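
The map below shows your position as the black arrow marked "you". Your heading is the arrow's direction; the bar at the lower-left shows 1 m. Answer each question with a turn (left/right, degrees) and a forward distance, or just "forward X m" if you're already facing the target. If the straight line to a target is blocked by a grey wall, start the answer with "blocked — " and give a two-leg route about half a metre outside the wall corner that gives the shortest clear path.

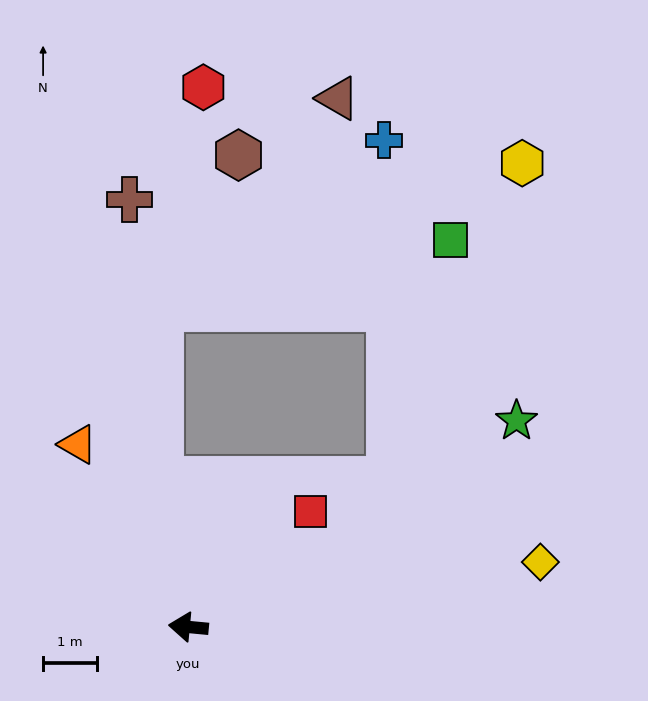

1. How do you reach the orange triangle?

turn right 53°, forward 3.9 m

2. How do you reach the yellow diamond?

turn right 164°, forward 6.6 m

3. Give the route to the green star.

turn right 142°, forward 7.2 m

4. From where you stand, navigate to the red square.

turn right 131°, forward 3.1 m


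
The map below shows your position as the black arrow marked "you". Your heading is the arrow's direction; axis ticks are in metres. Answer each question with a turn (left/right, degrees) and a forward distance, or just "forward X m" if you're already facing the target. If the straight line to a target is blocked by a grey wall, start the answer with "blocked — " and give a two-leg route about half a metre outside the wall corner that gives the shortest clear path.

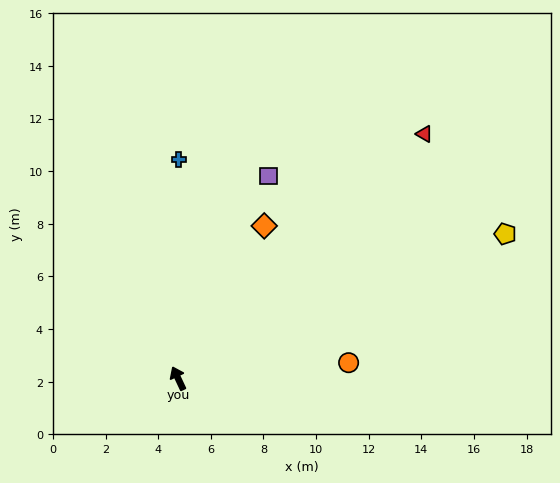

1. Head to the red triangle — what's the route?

turn right 70°, forward 13.2 m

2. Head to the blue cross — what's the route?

turn right 25°, forward 8.3 m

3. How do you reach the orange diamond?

turn right 55°, forward 6.7 m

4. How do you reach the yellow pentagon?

turn right 91°, forward 13.6 m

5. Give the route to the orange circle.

turn right 110°, forward 6.5 m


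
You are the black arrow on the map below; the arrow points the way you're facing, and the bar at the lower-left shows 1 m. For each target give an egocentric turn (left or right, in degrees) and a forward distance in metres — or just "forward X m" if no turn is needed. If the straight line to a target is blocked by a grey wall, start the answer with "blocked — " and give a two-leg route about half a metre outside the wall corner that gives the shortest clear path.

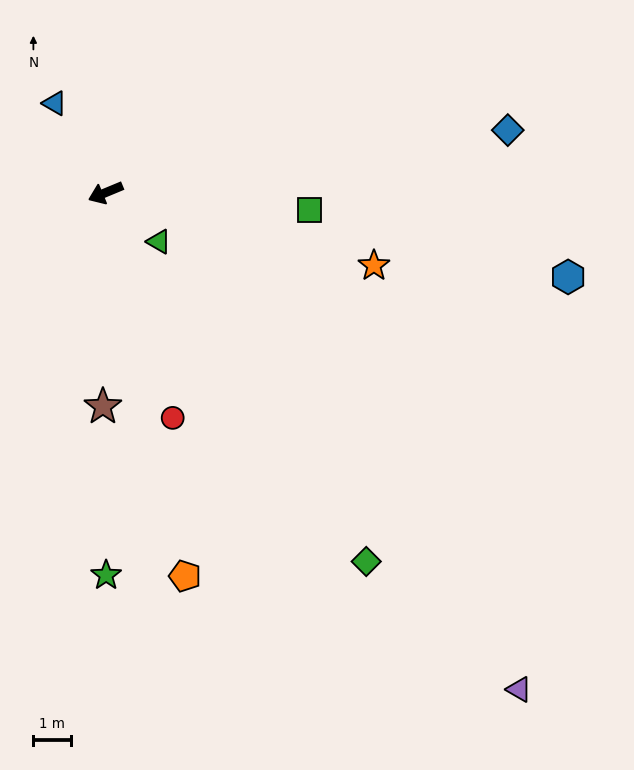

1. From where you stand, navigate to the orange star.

turn left 142°, forward 7.4 m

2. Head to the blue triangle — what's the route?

turn right 83°, forward 2.7 m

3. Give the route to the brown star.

turn left 67°, forward 5.7 m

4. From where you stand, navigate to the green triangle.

turn left 115°, forward 1.9 m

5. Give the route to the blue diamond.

turn left 166°, forward 10.8 m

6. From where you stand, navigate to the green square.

turn left 153°, forward 5.4 m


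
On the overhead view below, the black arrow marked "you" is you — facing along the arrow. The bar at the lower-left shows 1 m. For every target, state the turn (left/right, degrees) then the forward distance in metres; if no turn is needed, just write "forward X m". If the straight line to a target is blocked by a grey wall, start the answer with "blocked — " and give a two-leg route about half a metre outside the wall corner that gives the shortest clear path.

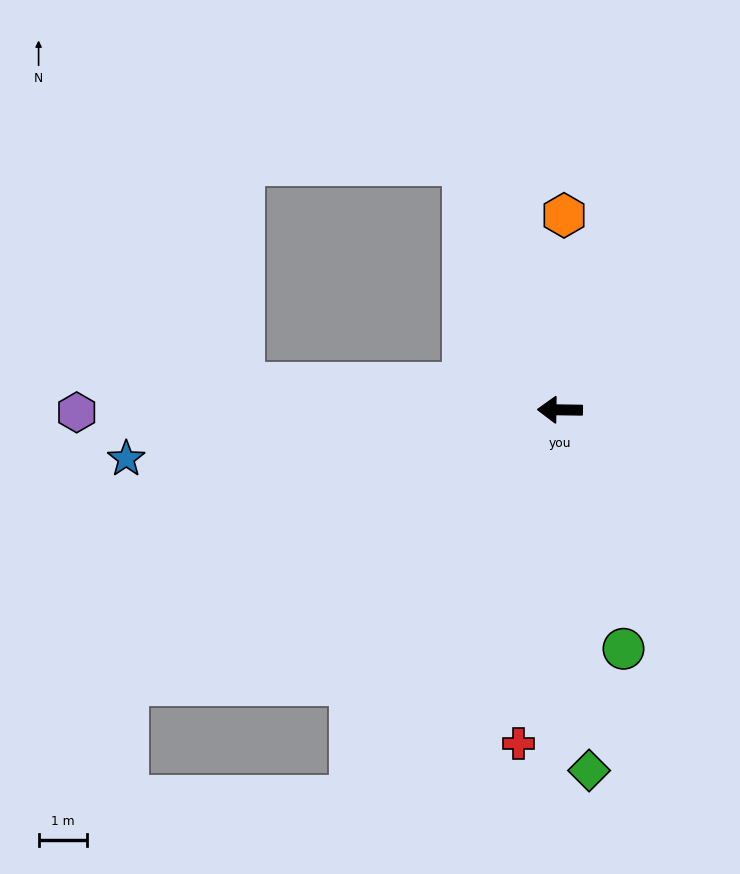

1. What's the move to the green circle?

turn left 106°, forward 5.2 m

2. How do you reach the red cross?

turn left 84°, forward 7.0 m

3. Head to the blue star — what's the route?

turn left 7°, forward 9.1 m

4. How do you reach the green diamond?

turn left 96°, forward 7.5 m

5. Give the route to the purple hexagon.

forward 10.1 m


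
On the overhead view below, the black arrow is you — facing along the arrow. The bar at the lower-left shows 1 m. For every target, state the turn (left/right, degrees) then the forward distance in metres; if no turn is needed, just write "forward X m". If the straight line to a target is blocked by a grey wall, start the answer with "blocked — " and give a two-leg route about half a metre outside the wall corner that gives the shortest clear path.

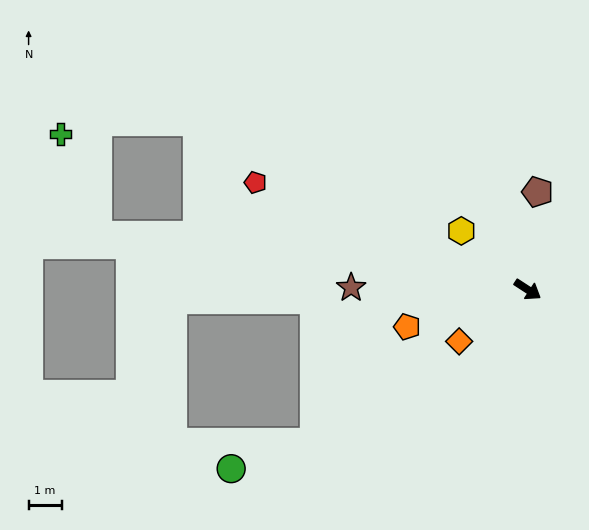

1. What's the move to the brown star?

turn right 148°, forward 5.4 m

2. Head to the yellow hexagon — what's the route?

turn left 172°, forward 2.7 m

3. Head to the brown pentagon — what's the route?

turn left 117°, forward 3.0 m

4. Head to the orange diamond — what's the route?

turn right 110°, forward 2.6 m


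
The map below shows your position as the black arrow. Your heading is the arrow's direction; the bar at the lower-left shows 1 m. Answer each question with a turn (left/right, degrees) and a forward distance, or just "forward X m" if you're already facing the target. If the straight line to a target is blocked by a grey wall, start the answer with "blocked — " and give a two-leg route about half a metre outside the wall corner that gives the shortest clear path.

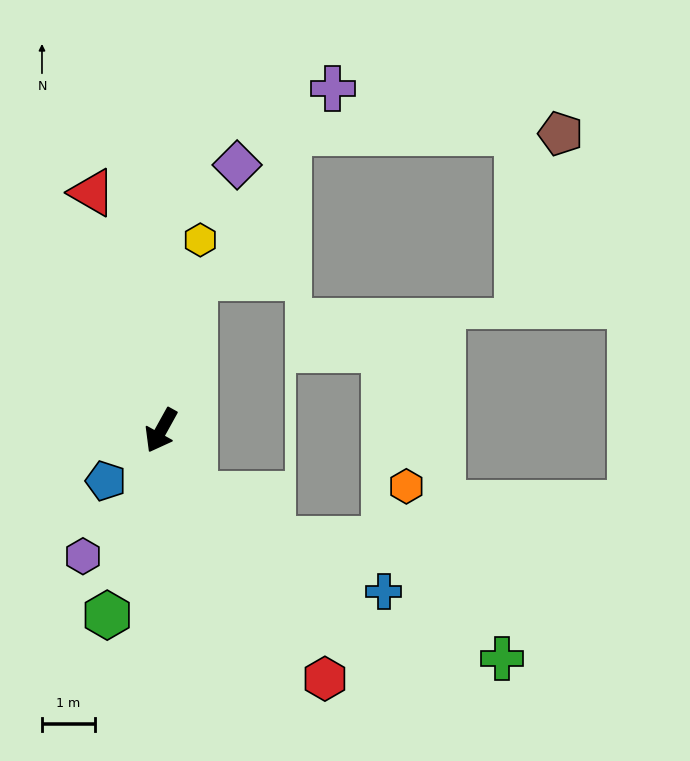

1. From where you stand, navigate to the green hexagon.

turn left 13°, forward 3.6 m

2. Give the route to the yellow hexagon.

turn right 163°, forward 3.7 m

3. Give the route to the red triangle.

turn right 135°, forward 4.7 m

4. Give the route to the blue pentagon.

turn right 19°, forward 1.4 m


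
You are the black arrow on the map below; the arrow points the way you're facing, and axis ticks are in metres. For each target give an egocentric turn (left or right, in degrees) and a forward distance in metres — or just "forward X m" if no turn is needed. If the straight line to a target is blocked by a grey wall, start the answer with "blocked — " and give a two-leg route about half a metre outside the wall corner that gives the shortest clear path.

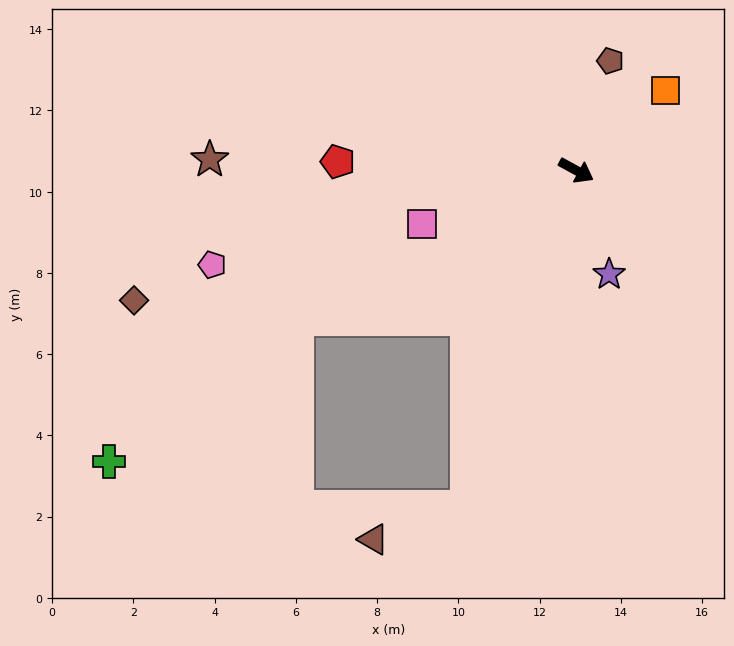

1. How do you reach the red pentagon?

turn right 153°, forward 5.9 m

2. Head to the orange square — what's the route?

turn left 70°, forward 2.9 m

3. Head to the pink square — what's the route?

turn right 132°, forward 4.0 m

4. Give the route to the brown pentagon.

turn left 101°, forward 2.8 m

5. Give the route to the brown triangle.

blocked — turn right 79°, forward 8.7 m, then turn right 53°, forward 2.4 m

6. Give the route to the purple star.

turn right 44°, forward 2.7 m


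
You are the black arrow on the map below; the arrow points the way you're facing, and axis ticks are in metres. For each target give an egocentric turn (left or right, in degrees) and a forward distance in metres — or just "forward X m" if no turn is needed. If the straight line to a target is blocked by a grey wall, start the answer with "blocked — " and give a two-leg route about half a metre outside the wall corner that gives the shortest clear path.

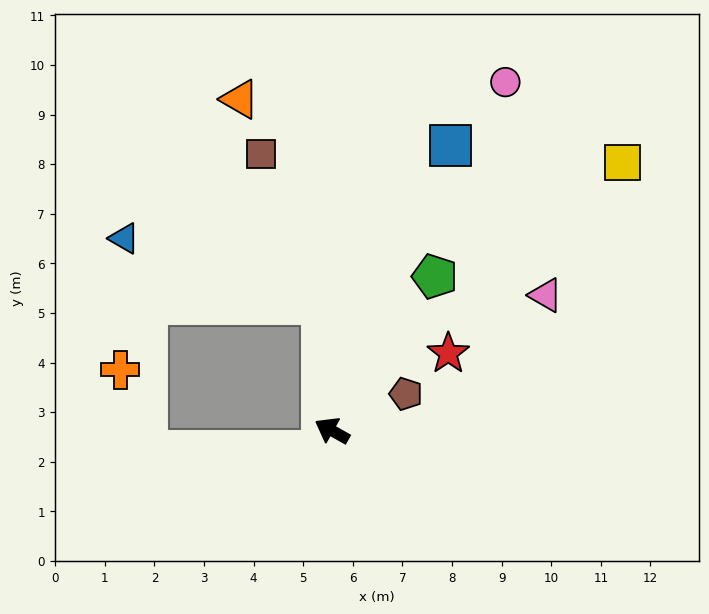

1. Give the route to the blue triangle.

blocked — turn right 56°, forward 2.6 m, then turn left 67°, forward 4.2 m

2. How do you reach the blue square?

turn right 83°, forward 6.2 m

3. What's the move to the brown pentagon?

turn right 124°, forward 1.7 m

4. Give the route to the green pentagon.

turn right 94°, forward 3.7 m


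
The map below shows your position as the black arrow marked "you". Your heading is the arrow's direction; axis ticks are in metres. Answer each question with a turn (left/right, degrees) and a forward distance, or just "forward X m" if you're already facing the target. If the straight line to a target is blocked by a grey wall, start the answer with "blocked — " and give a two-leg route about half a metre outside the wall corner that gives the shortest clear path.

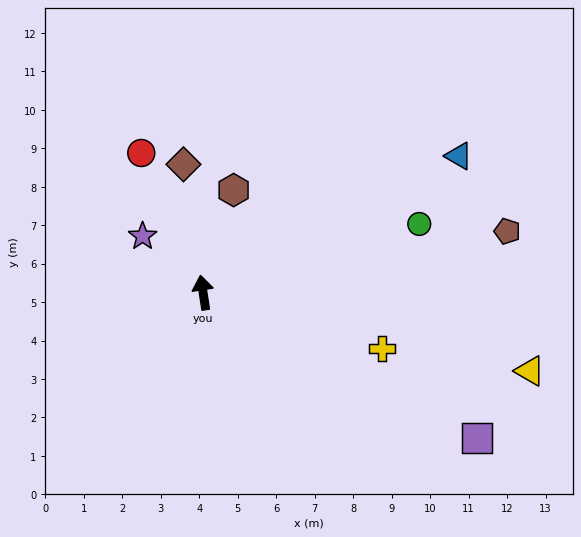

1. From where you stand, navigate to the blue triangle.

turn right 71°, forward 7.5 m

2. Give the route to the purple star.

turn left 38°, forward 2.1 m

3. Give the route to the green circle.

turn right 81°, forward 5.9 m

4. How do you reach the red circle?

turn left 15°, forward 4.0 m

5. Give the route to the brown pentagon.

turn right 87°, forward 8.1 m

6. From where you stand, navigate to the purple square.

turn right 127°, forward 8.1 m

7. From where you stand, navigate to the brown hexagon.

turn right 25°, forward 2.8 m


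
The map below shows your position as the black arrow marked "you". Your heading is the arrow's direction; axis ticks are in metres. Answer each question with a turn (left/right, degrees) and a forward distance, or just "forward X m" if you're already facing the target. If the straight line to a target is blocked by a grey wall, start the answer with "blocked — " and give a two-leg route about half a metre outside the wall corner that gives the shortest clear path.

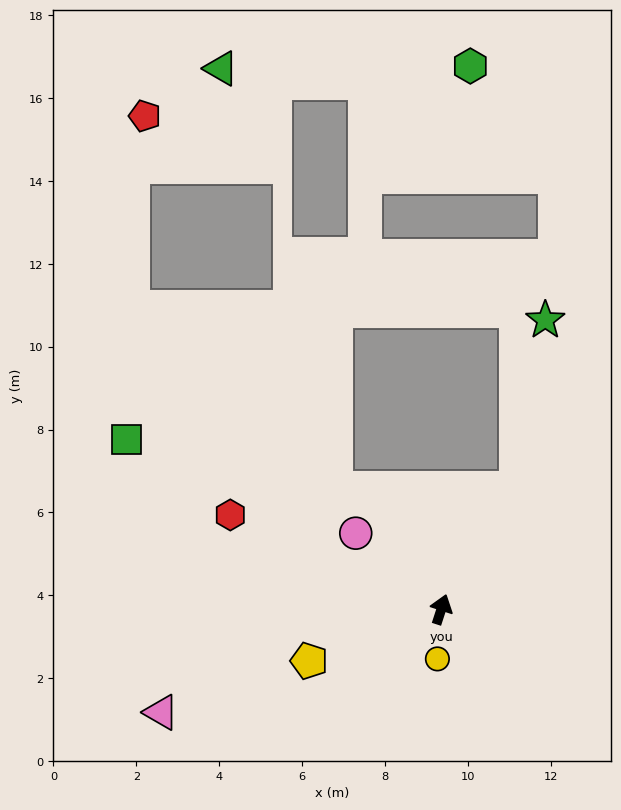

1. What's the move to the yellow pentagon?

turn left 129°, forward 3.4 m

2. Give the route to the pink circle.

turn left 66°, forward 2.8 m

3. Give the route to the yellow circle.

turn right 167°, forward 1.2 m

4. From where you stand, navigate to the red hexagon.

turn left 84°, forward 5.6 m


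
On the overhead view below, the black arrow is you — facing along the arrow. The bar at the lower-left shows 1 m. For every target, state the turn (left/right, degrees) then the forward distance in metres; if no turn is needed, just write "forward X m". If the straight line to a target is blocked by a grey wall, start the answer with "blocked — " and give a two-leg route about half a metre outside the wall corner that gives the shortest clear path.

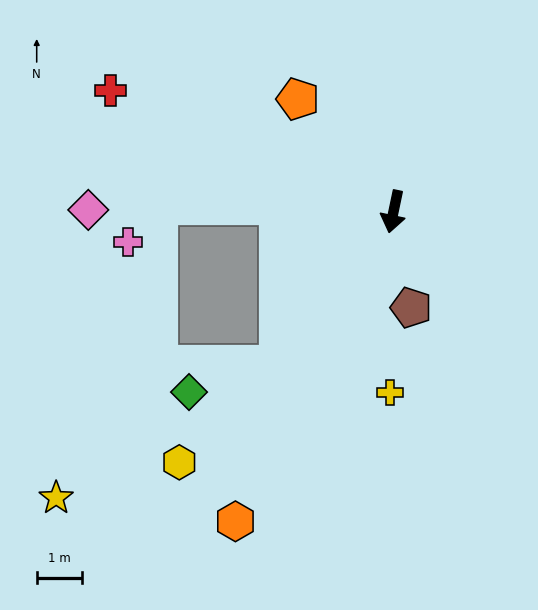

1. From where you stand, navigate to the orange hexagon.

turn right 15°, forward 7.6 m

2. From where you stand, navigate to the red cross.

turn right 101°, forward 6.8 m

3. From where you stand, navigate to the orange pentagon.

turn right 128°, forward 3.2 m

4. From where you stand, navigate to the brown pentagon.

turn left 22°, forward 2.1 m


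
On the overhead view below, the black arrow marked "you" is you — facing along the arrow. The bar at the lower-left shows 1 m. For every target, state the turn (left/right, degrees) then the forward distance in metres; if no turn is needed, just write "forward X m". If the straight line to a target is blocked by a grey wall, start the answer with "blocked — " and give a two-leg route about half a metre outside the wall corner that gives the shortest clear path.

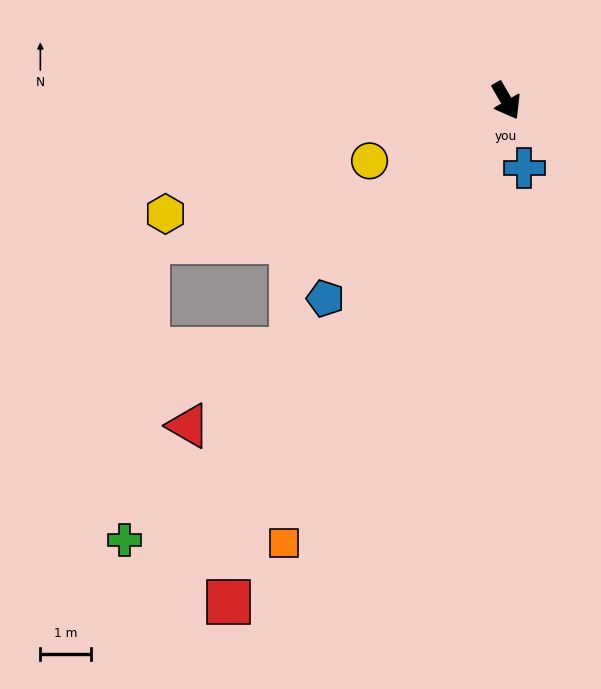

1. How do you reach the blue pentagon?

turn right 72°, forward 5.3 m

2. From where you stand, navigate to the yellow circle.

turn right 96°, forward 2.9 m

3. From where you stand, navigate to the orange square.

turn right 57°, forward 9.7 m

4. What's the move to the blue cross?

turn right 15°, forward 1.4 m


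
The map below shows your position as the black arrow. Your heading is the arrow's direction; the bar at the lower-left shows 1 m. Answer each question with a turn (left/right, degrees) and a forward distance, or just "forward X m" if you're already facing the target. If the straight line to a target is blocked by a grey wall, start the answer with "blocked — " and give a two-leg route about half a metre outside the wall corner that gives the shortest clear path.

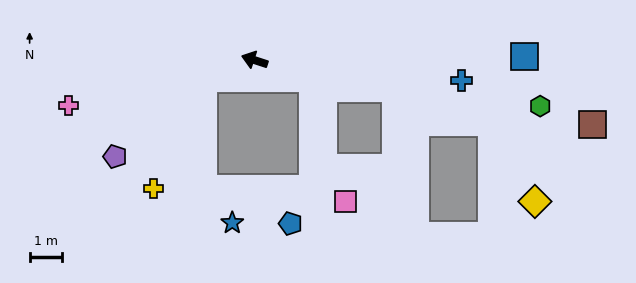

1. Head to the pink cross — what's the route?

turn left 32°, forward 5.9 m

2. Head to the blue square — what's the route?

turn right 161°, forward 8.3 m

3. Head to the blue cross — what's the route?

turn right 168°, forward 6.4 m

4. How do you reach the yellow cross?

blocked — turn left 37°, forward 1.7 m, then turn left 47°, forward 3.7 m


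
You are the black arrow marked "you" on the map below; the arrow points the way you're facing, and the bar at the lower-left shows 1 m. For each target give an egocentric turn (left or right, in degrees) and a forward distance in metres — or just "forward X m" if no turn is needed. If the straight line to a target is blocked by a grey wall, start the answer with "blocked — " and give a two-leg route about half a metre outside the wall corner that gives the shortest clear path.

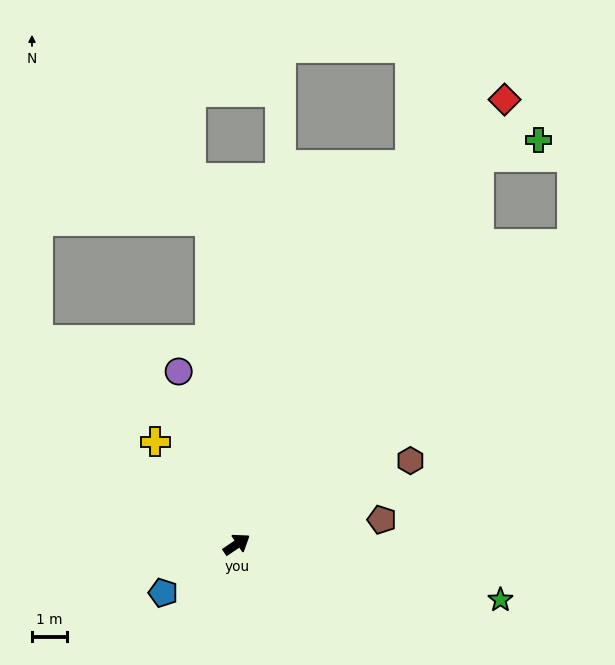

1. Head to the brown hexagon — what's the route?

turn right 8°, forward 5.5 m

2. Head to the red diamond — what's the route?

turn left 25°, forward 14.8 m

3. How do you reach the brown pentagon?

turn right 24°, forward 4.2 m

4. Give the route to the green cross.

blocked — turn left 24°, forward 13.1 m, then turn right 41°, forward 1.8 m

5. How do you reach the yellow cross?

turn left 94°, forward 3.7 m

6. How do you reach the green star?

turn right 46°, forward 7.7 m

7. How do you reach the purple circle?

turn left 75°, forward 5.2 m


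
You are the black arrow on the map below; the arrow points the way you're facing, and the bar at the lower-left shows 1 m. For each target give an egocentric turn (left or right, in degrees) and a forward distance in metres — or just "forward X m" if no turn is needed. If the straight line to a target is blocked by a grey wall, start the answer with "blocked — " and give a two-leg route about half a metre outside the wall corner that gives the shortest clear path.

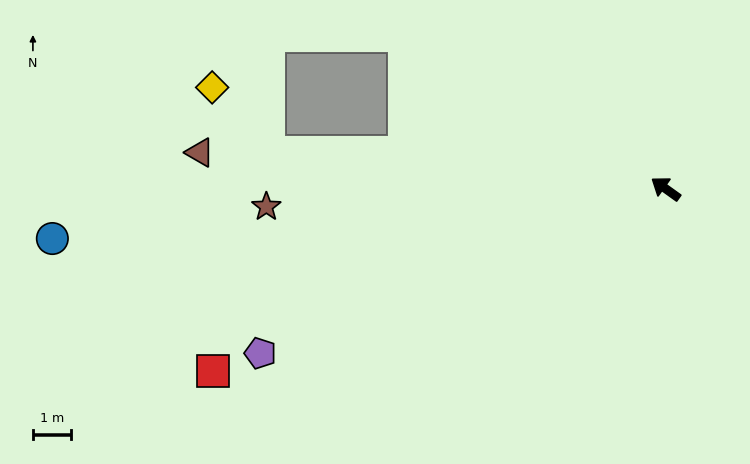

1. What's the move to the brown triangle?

turn left 31°, forward 12.3 m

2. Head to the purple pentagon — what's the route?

turn left 58°, forward 11.5 m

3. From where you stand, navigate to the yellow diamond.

blocked — turn left 30°, forward 10.5 m, then turn right 43°, forward 2.3 m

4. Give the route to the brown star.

turn left 38°, forward 10.5 m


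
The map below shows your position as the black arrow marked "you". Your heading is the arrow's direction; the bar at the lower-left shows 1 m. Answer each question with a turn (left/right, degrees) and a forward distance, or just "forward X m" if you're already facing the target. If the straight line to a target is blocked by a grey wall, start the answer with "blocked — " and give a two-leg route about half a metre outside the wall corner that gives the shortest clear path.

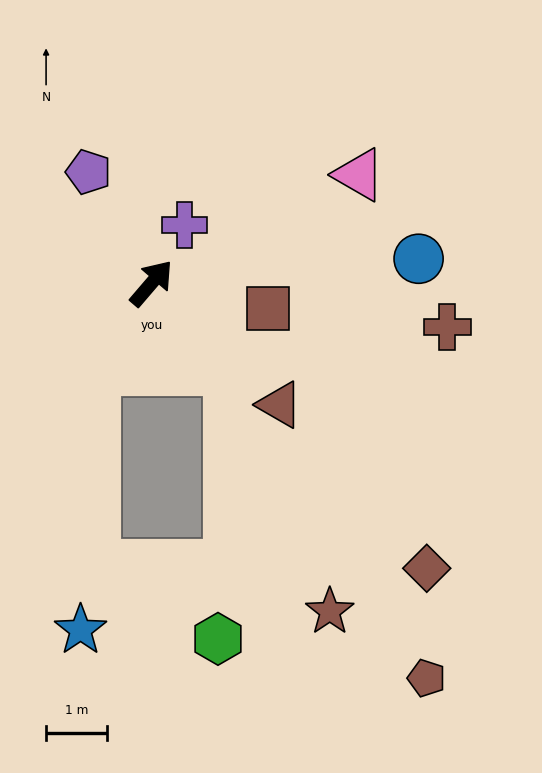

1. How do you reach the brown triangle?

turn right 93°, forward 2.9 m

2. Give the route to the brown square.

turn right 62°, forward 2.0 m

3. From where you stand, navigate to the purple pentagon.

turn left 70°, forward 2.1 m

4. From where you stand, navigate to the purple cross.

turn left 11°, forward 1.1 m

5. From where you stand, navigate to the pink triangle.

turn right 22°, forward 3.9 m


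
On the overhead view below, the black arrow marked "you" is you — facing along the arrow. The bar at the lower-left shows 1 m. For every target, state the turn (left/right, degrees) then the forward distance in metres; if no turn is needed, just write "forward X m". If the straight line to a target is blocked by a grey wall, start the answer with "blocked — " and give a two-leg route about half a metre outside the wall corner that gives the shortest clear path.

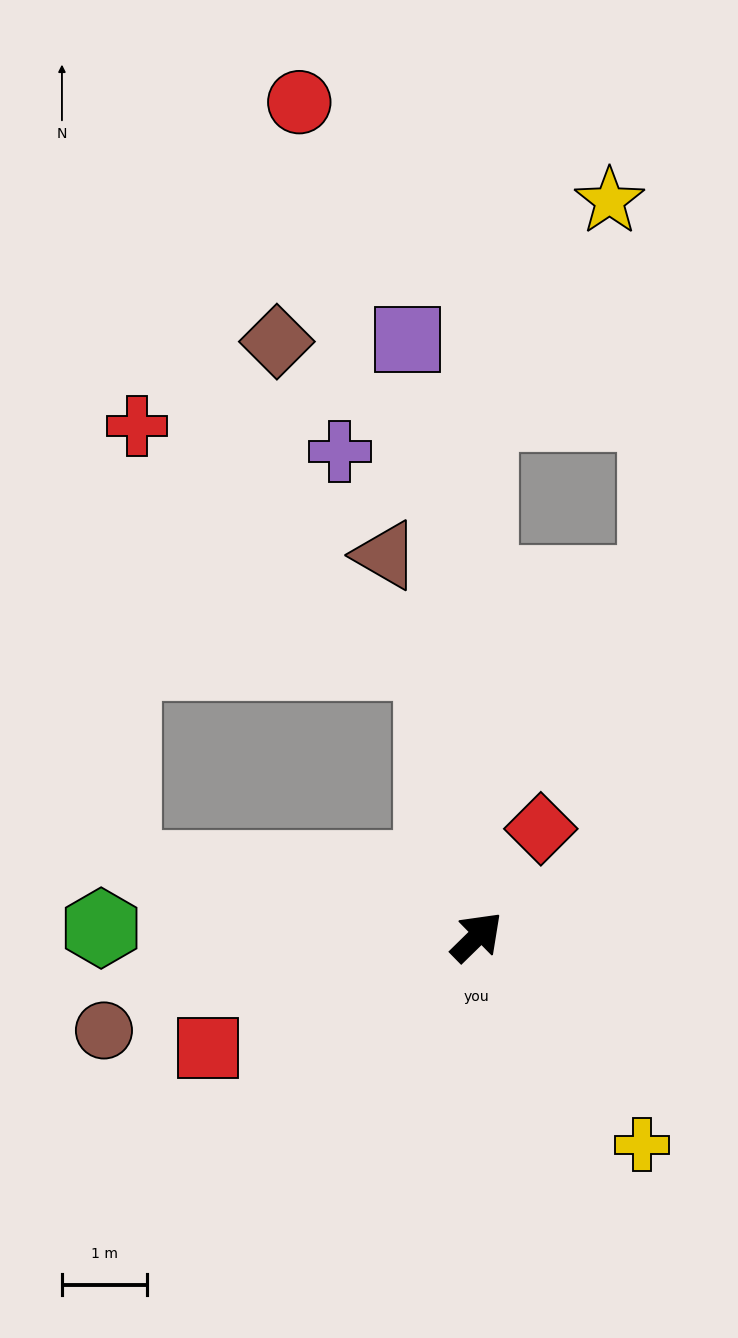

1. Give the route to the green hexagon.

turn left 134°, forward 4.4 m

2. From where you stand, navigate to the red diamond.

turn left 15°, forward 1.5 m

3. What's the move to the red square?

turn left 158°, forward 3.4 m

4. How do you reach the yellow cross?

turn right 96°, forward 3.1 m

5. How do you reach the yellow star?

blocked — turn left 45°, forward 6.2 m, then turn right 30°, forward 2.9 m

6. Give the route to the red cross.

blocked — turn left 55°, forward 3.3 m, then turn left 41°, forward 4.5 m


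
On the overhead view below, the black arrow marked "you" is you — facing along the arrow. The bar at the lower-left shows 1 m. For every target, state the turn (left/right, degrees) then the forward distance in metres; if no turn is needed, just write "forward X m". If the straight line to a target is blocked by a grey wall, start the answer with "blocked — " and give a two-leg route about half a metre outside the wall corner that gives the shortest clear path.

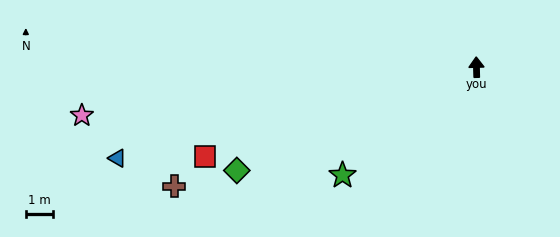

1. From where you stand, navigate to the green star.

turn left 127°, forward 6.3 m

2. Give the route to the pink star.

turn left 95°, forward 14.6 m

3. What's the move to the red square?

turn left 107°, forward 10.5 m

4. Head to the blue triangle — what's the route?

turn left 103°, forward 13.6 m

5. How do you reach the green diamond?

turn left 112°, forward 9.6 m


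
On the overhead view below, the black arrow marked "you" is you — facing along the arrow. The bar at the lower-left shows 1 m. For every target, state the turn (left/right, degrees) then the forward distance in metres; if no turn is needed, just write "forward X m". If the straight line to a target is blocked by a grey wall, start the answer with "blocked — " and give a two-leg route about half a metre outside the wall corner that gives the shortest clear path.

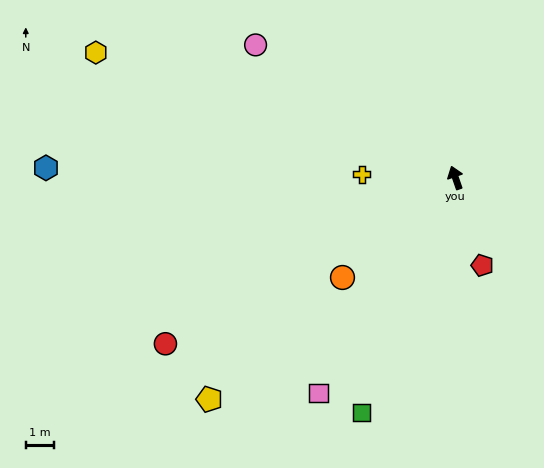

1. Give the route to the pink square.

turn left 128°, forward 9.1 m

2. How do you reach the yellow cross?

turn left 69°, forward 3.4 m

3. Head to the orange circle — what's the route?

turn left 112°, forward 5.4 m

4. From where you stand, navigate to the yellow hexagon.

turn left 52°, forward 13.6 m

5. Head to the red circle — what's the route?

turn left 101°, forward 11.9 m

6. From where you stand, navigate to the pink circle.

turn left 37°, forward 8.6 m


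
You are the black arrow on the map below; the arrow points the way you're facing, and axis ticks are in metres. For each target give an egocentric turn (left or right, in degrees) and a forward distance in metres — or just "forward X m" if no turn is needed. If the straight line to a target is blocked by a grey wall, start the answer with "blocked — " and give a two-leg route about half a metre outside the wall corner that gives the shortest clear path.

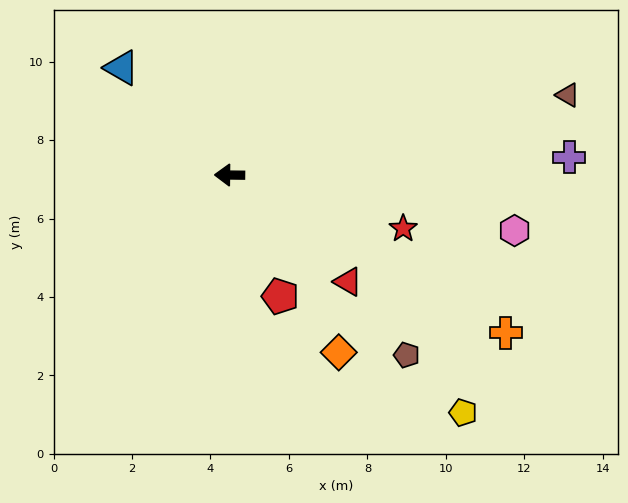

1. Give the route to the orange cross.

turn left 151°, forward 8.1 m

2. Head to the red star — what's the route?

turn left 164°, forward 4.6 m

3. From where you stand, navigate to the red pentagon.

turn left 113°, forward 3.3 m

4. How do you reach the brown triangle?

turn right 166°, forward 8.9 m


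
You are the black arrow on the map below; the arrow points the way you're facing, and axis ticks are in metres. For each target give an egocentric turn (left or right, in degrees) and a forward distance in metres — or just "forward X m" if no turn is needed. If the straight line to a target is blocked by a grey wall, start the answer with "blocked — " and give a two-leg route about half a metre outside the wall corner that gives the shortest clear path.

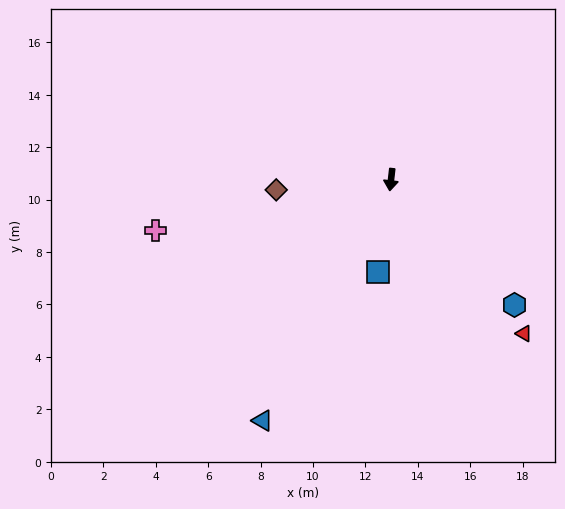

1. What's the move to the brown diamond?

turn right 78°, forward 4.4 m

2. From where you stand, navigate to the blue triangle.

turn right 22°, forward 10.4 m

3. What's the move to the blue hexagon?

turn left 51°, forward 6.7 m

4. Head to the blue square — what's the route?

forward 3.6 m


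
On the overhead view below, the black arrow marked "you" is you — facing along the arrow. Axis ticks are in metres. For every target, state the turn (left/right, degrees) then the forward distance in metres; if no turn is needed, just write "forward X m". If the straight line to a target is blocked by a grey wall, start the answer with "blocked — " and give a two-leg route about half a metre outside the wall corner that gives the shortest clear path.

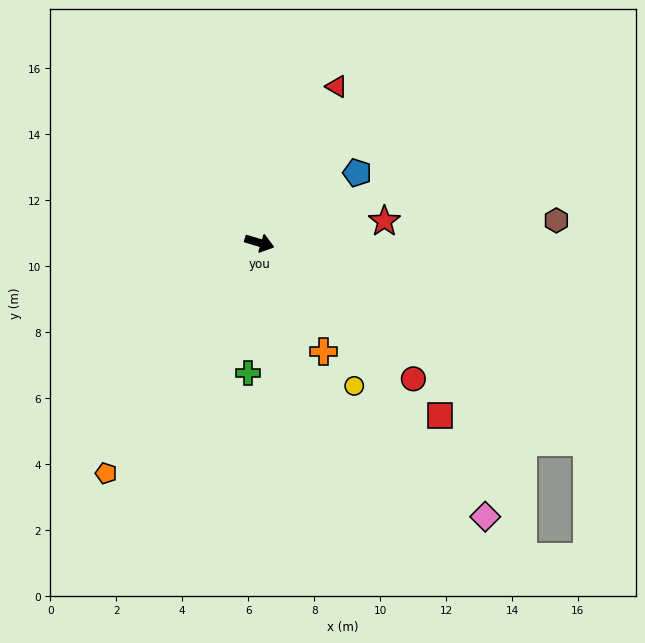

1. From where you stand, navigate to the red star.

turn left 27°, forward 3.8 m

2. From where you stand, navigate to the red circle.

turn right 25°, forward 6.2 m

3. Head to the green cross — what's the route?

turn right 78°, forward 4.0 m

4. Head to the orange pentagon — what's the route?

turn right 107°, forward 8.4 m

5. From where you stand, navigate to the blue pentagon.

turn left 52°, forward 3.6 m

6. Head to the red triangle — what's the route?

turn left 80°, forward 5.3 m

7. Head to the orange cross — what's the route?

turn right 43°, forward 3.8 m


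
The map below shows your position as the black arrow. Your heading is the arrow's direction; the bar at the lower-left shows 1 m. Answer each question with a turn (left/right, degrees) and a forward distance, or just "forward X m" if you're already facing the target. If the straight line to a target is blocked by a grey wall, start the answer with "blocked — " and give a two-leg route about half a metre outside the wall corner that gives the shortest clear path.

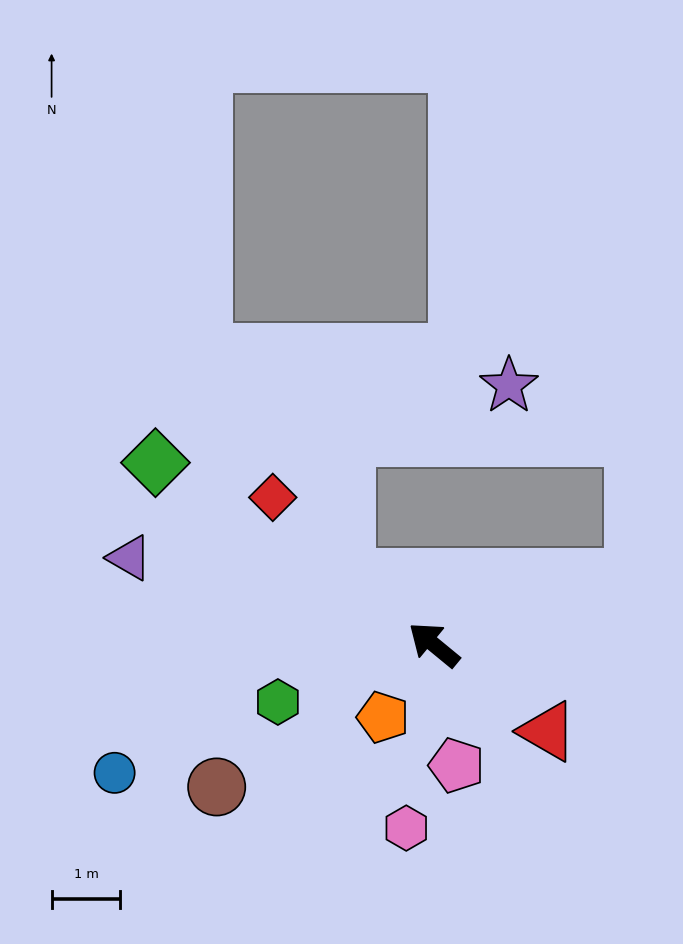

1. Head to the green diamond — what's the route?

turn left 6°, forward 4.8 m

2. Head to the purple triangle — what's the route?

turn left 24°, forward 4.6 m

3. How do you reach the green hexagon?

turn left 60°, forward 2.4 m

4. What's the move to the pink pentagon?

turn left 140°, forward 1.8 m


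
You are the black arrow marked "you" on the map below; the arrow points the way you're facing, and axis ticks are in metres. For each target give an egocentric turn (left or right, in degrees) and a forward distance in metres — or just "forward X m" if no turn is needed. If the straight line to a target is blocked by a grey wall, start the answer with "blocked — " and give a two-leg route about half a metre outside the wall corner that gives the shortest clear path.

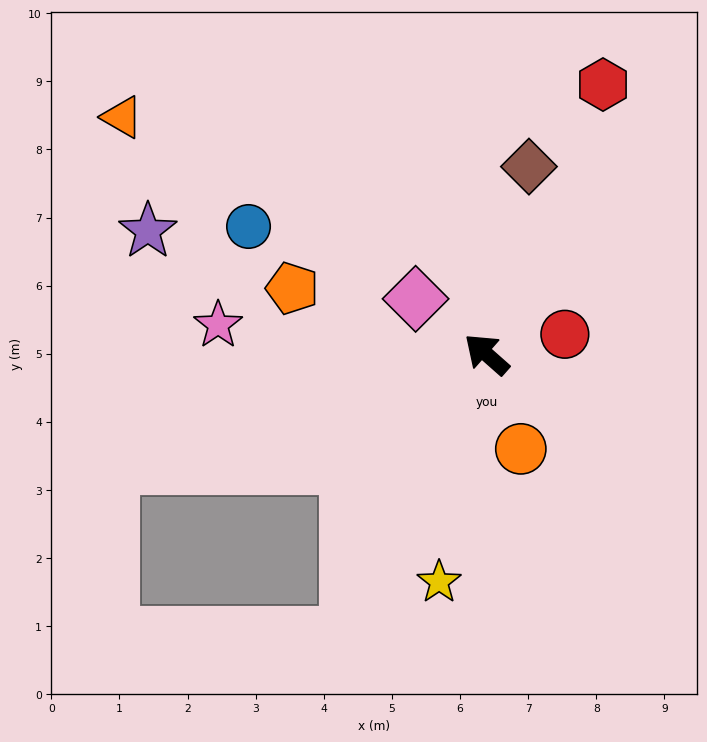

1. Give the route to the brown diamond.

turn right 61°, forward 2.8 m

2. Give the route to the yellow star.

turn left 120°, forward 3.4 m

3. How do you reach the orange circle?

turn left 151°, forward 1.5 m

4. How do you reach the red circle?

turn right 124°, forward 1.2 m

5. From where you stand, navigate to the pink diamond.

turn left 3°, forward 1.3 m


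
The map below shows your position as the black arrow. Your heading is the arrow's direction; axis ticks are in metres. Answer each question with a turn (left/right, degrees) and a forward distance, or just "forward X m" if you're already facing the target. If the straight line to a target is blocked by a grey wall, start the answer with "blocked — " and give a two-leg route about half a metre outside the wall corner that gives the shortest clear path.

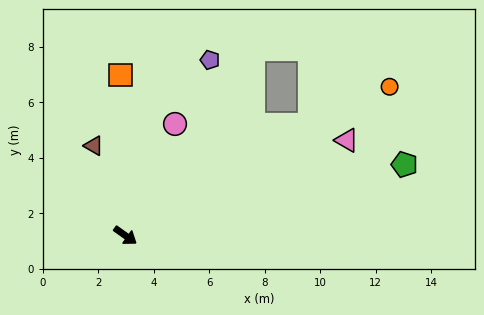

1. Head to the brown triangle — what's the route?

turn left 145°, forward 3.4 m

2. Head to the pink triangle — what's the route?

turn left 59°, forward 8.7 m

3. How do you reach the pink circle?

turn left 102°, forward 4.4 m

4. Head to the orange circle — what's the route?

turn left 65°, forward 10.9 m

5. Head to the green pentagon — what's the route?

turn left 50°, forward 10.4 m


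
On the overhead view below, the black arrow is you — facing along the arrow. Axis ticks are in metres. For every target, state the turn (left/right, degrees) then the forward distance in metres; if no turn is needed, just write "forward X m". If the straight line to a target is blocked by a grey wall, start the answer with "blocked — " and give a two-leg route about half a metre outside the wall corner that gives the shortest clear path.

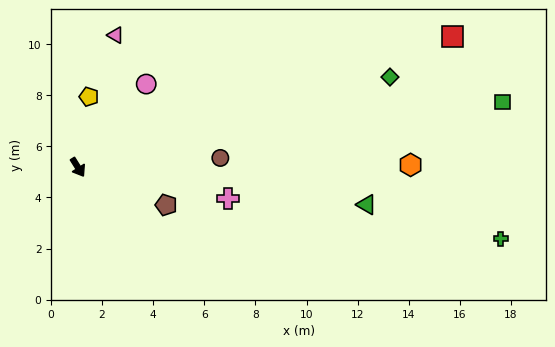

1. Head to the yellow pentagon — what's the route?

turn left 139°, forward 2.8 m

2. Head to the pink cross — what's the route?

turn left 46°, forward 6.0 m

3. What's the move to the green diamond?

turn left 74°, forward 12.7 m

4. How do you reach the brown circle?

turn left 62°, forward 5.6 m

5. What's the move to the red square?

turn left 77°, forward 15.5 m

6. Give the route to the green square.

turn left 67°, forward 16.8 m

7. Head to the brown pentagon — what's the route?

turn left 35°, forward 3.8 m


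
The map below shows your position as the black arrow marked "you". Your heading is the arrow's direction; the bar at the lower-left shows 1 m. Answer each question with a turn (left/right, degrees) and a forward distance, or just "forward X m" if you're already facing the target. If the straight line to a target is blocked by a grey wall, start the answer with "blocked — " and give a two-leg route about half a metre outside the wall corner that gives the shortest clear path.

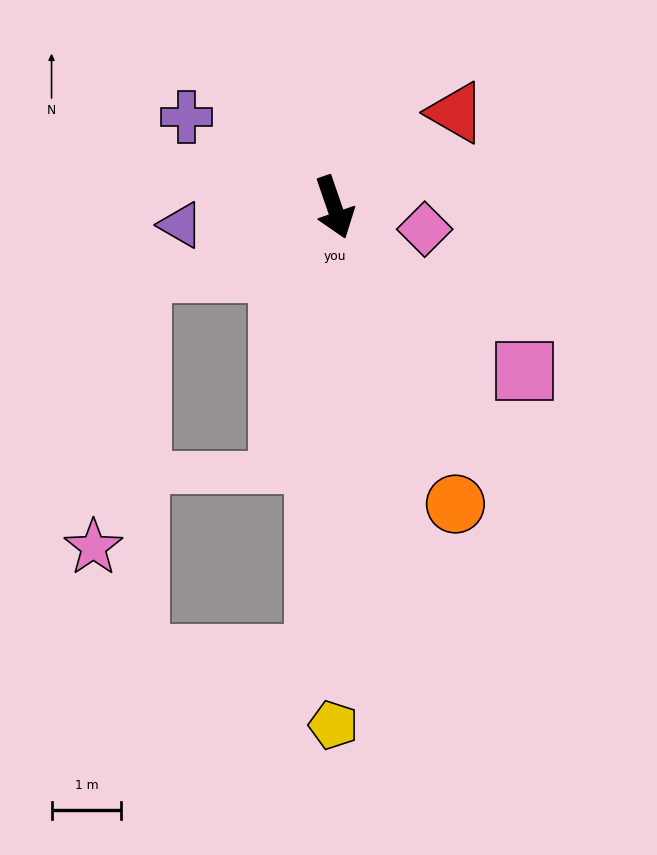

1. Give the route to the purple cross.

turn right 140°, forward 2.5 m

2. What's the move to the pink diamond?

turn left 57°, forward 1.3 m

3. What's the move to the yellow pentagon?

turn right 19°, forward 7.4 m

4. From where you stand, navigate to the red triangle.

turn left 109°, forward 2.2 m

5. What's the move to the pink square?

turn left 30°, forward 3.6 m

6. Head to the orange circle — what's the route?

turn left 3°, forward 4.6 m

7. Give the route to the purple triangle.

turn right 102°, forward 2.2 m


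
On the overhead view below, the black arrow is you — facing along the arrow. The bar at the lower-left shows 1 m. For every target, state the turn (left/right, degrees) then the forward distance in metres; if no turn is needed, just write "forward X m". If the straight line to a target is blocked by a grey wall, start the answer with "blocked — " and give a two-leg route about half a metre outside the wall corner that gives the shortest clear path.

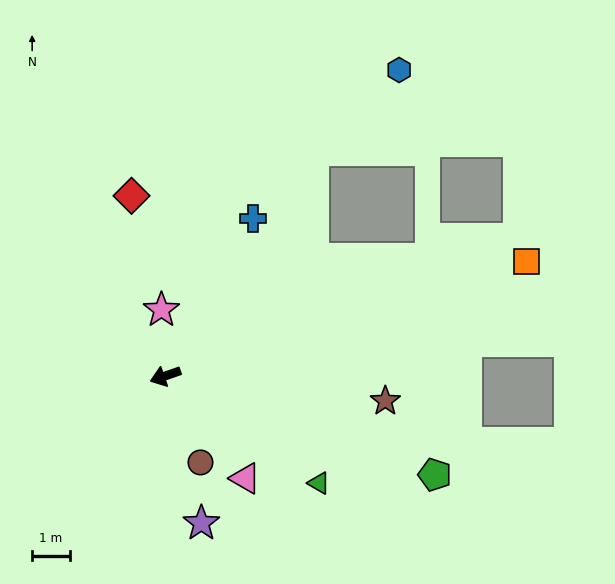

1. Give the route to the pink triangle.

turn left 109°, forward 3.5 m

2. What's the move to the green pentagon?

turn left 141°, forward 7.6 m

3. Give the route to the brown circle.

turn left 93°, forward 2.5 m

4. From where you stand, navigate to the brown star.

turn left 154°, forward 5.9 m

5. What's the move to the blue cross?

turn right 138°, forward 4.8 m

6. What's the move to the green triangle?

turn left 126°, forward 5.0 m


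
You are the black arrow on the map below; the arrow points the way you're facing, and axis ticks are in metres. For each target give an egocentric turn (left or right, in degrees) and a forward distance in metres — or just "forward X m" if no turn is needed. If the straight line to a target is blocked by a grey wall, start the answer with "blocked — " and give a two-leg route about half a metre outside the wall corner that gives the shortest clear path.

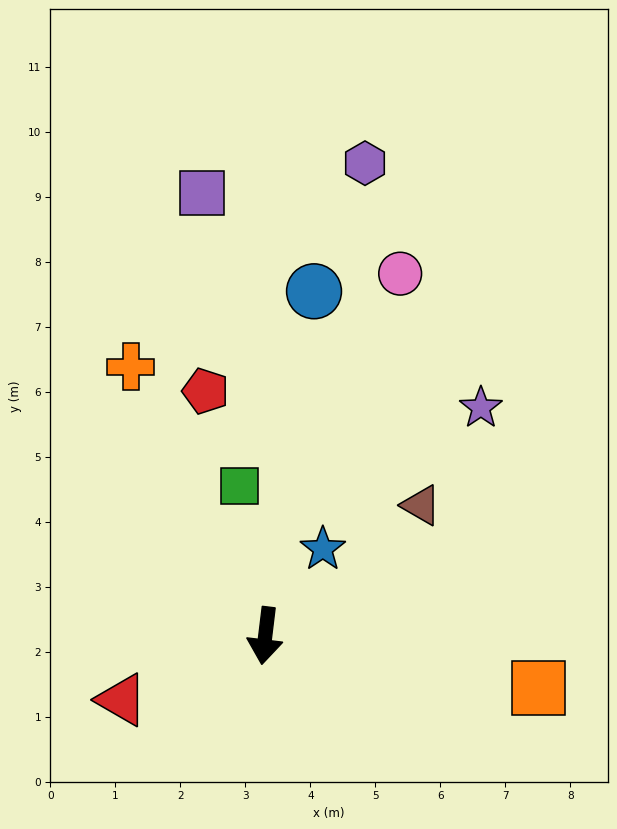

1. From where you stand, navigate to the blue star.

turn left 153°, forward 1.6 m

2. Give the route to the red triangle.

turn right 59°, forward 2.4 m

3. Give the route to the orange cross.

turn right 147°, forward 4.6 m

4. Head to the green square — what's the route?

turn right 163°, forward 2.3 m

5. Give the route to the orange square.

turn left 86°, forward 4.3 m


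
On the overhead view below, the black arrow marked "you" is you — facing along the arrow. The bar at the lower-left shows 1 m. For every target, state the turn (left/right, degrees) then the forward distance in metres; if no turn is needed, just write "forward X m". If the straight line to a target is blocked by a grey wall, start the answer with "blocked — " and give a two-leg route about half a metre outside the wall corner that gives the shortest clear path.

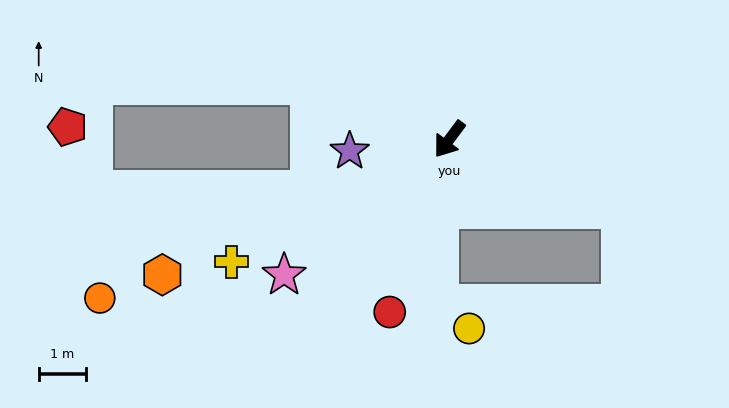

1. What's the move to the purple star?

turn right 47°, forward 2.1 m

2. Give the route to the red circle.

turn left 18°, forward 3.8 m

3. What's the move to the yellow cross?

turn right 24°, forward 5.2 m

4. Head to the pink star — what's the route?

turn right 14°, forward 4.5 m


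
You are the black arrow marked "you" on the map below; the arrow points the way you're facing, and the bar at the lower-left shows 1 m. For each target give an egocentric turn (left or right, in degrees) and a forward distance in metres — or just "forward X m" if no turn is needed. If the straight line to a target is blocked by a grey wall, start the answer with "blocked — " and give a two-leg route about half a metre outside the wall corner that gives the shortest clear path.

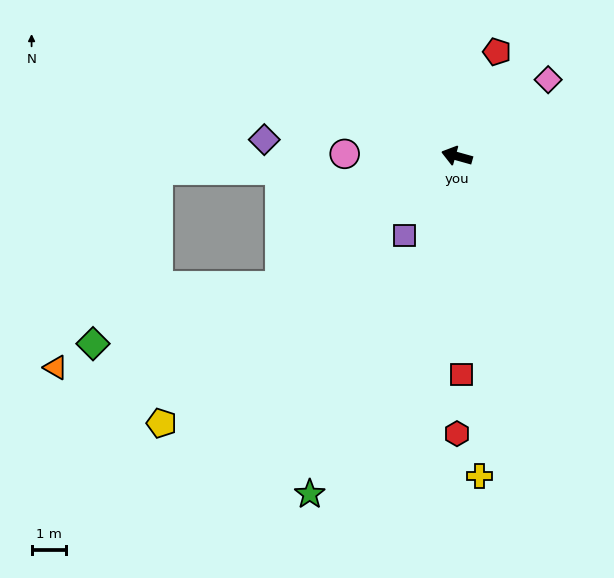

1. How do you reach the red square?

turn left 107°, forward 6.3 m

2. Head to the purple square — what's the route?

turn left 72°, forward 2.7 m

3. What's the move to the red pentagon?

turn right 95°, forward 3.2 m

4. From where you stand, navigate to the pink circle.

turn left 14°, forward 3.2 m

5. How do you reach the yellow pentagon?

turn left 58°, forward 11.5 m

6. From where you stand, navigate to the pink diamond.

turn right 124°, forward 3.4 m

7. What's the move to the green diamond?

blocked — turn left 52°, forward 6.3 m, then turn right 19°, forward 5.6 m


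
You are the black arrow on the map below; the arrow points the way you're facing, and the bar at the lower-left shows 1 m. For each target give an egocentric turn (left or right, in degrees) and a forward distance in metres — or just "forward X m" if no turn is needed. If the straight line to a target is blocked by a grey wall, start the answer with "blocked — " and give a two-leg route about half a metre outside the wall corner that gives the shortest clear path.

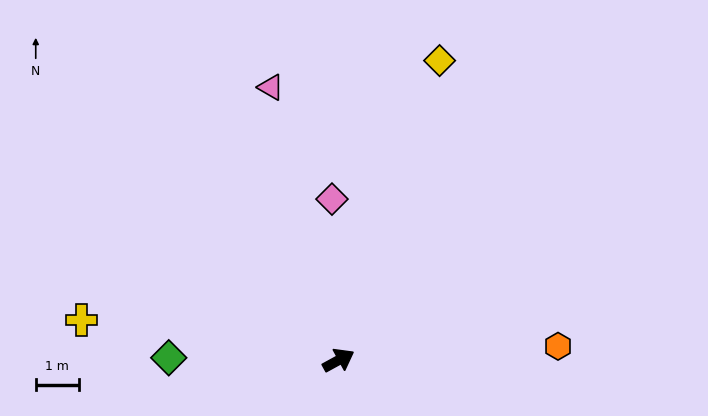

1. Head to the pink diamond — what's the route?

turn left 64°, forward 3.7 m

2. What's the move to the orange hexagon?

turn right 25°, forward 5.1 m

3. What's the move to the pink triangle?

turn left 75°, forward 6.5 m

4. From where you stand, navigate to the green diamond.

turn left 150°, forward 3.9 m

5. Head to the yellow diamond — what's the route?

turn left 43°, forward 7.3 m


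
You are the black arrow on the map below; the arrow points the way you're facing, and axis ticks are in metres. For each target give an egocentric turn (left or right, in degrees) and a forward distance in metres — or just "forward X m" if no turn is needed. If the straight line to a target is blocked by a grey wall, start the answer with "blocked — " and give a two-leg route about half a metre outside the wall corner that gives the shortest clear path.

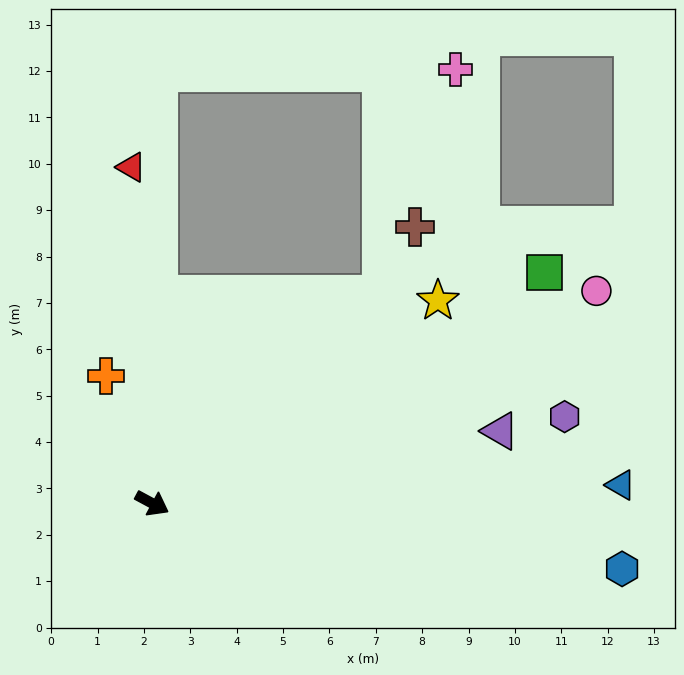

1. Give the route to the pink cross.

blocked — turn left 117°, forward 9.3 m, then turn right 88°, forward 6.4 m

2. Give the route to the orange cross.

turn left 138°, forward 2.9 m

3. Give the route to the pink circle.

turn left 54°, forward 10.6 m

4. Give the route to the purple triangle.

turn left 40°, forward 7.7 m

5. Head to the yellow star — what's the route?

turn left 64°, forward 7.6 m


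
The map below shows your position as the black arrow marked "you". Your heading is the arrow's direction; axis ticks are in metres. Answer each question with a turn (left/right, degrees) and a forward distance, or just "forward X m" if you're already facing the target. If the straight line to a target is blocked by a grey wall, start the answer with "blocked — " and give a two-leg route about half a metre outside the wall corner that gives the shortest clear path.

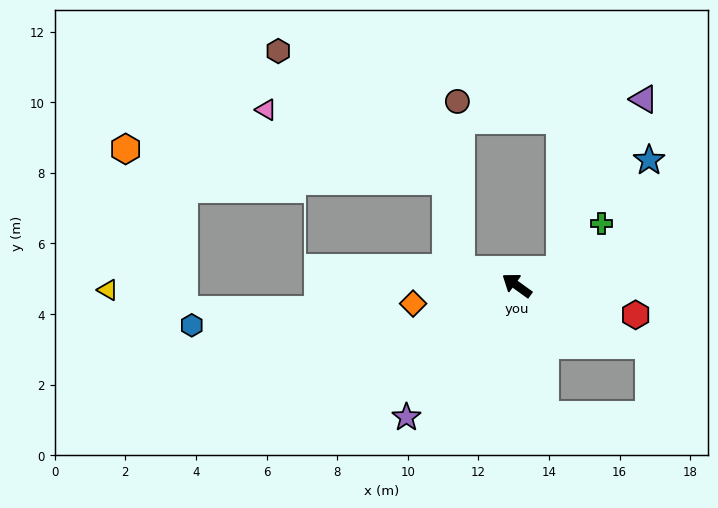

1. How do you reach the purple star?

turn left 86°, forward 4.9 m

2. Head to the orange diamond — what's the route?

turn left 46°, forward 3.0 m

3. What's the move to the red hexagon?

turn right 158°, forward 3.5 m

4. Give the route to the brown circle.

blocked — turn left 21°, forward 1.7 m, then turn right 74°, forward 4.8 m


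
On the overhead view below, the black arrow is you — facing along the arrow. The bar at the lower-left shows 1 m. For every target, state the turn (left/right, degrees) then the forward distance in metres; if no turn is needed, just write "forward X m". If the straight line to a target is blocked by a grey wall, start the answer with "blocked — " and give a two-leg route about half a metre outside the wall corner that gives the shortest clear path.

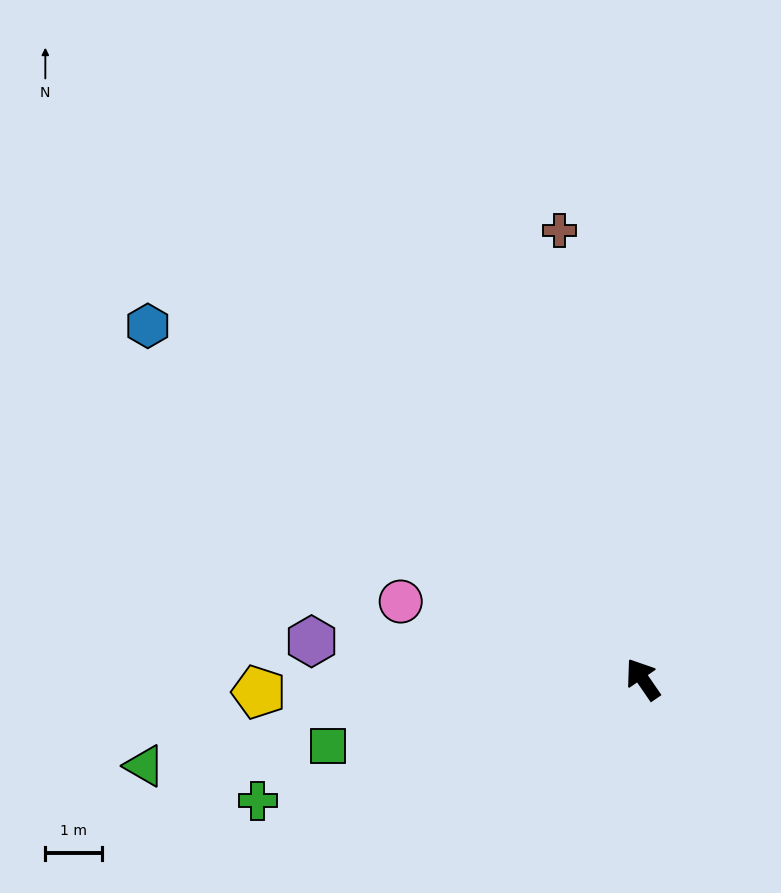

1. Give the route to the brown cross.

turn right 24°, forward 8.0 m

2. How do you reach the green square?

turn left 68°, forward 5.7 m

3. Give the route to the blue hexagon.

turn left 20°, forward 10.7 m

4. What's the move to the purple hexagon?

turn left 49°, forward 5.9 m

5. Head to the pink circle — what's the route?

turn left 38°, forward 4.5 m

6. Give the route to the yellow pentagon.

turn left 57°, forward 6.8 m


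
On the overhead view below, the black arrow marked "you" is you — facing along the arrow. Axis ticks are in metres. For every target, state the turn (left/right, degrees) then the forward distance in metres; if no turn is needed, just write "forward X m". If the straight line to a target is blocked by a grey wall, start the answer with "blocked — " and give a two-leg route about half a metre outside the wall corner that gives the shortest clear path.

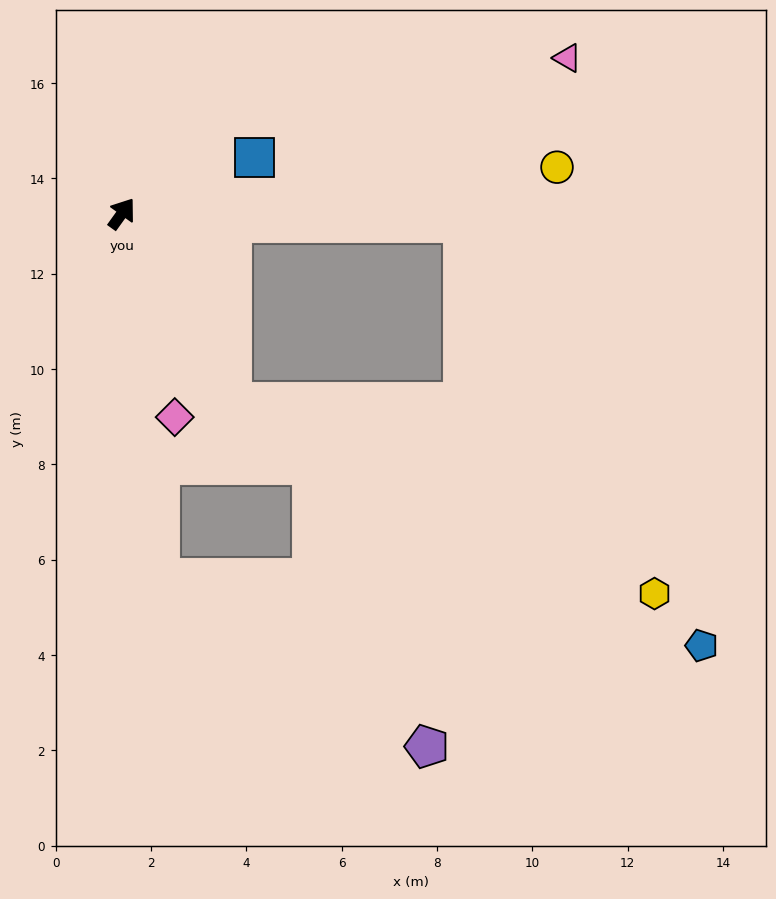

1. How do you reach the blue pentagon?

blocked — turn right 114°, forward 4.6 m, then turn left 32°, forward 11.1 m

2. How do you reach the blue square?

turn right 31°, forward 3.0 m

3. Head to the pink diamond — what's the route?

turn right 130°, forward 4.4 m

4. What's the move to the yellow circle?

turn right 48°, forward 9.2 m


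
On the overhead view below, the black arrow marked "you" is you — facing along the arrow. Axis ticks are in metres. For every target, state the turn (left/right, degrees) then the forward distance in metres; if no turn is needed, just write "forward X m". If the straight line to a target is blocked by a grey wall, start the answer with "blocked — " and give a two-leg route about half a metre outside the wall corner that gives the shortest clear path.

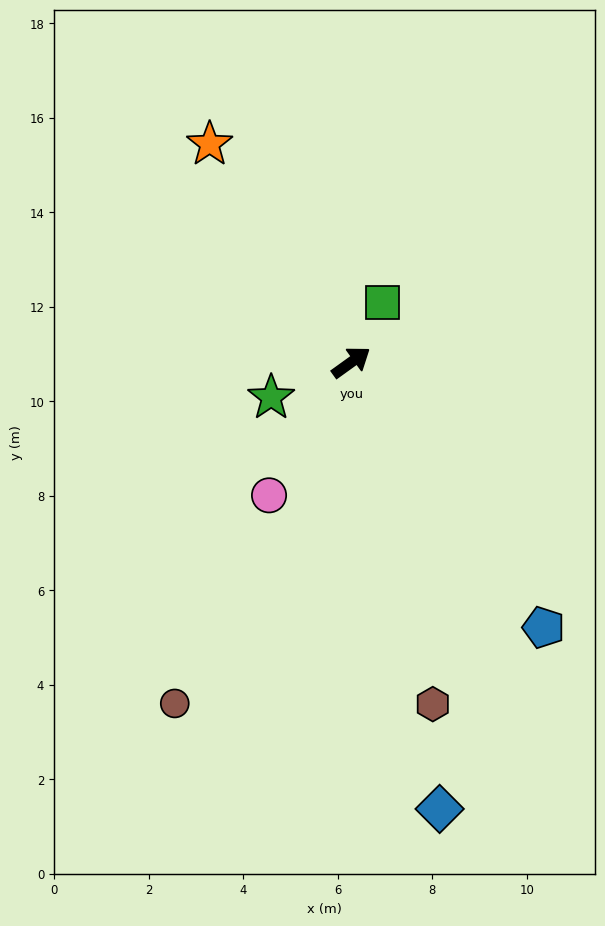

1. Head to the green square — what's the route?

turn left 27°, forward 1.4 m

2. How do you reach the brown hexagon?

turn right 112°, forward 7.4 m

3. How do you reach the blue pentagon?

turn right 90°, forward 6.9 m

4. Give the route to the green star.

turn left 168°, forward 1.9 m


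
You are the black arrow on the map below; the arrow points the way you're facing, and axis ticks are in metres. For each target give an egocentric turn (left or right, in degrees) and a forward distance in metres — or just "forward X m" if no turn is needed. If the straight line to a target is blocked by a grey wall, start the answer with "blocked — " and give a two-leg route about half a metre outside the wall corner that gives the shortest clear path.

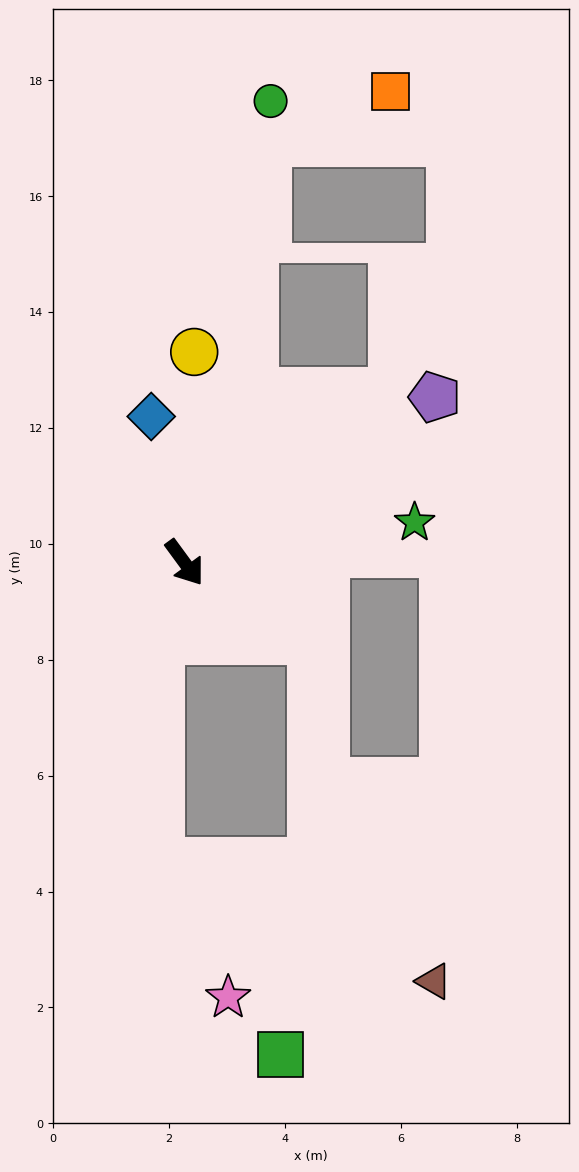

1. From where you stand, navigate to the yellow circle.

turn left 141°, forward 3.6 m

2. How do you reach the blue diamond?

turn left 157°, forward 2.6 m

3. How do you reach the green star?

turn left 64°, forward 4.0 m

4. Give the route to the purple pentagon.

turn left 87°, forward 5.2 m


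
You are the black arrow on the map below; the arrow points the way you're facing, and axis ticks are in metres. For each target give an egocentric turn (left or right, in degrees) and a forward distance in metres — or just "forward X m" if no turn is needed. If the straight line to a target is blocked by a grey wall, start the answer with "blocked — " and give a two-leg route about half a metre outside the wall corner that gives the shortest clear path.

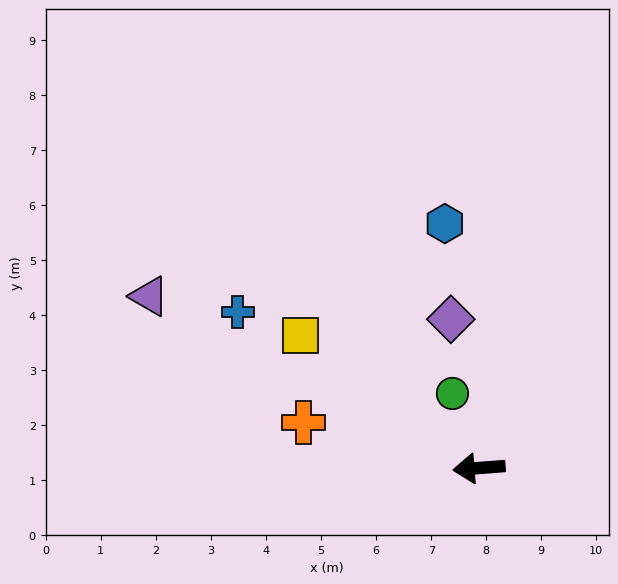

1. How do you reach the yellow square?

turn right 41°, forward 4.0 m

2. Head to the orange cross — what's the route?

turn right 19°, forward 3.3 m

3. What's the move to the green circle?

turn right 75°, forward 1.4 m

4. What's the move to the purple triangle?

turn right 32°, forward 6.8 m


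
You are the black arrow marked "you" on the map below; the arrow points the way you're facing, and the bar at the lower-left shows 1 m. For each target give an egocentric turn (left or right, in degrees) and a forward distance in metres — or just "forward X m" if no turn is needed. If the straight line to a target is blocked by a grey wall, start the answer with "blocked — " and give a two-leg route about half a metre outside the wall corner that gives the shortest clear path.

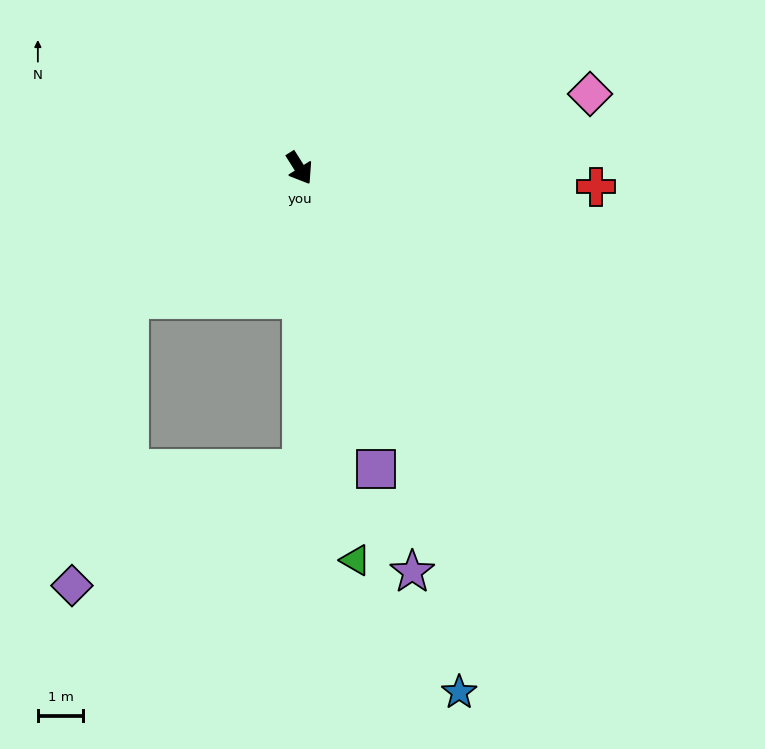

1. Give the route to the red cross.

turn left 54°, forward 6.6 m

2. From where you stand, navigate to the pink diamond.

turn left 72°, forward 6.6 m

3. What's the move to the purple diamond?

blocked — turn right 84°, forward 4.7 m, then turn left 40°, forward 6.4 m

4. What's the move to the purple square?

turn right 18°, forward 6.9 m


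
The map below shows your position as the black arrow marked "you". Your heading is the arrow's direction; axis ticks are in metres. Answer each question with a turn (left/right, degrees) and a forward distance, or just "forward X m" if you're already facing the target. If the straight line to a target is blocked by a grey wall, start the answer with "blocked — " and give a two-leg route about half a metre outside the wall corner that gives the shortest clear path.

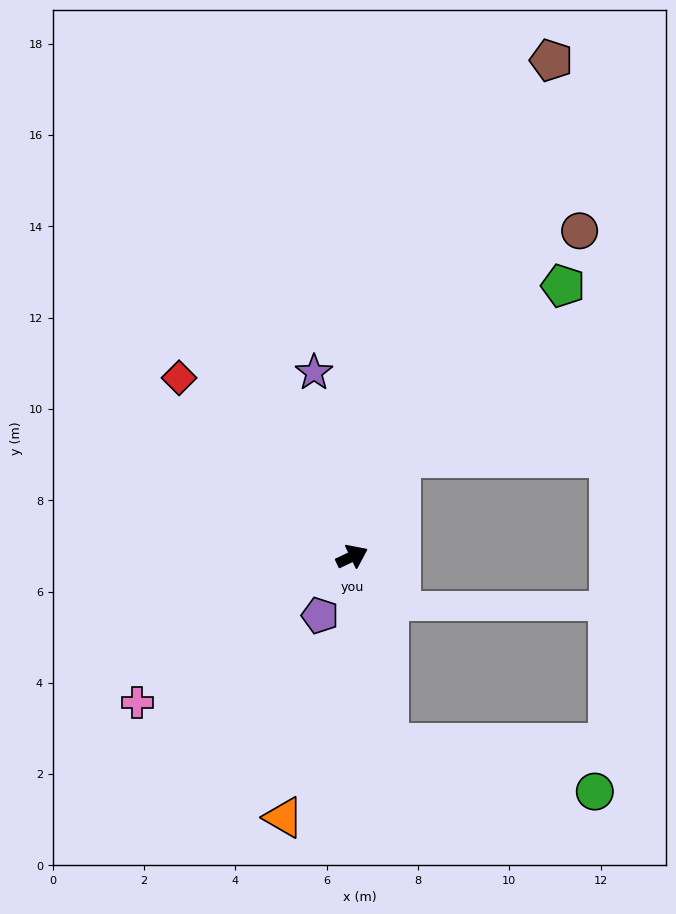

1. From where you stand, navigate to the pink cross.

turn right 171°, forward 5.7 m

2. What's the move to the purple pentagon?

turn right 144°, forward 1.5 m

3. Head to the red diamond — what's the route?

turn left 109°, forward 5.4 m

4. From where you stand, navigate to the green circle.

blocked — turn right 104°, forward 4.2 m, then turn left 65°, forward 4.6 m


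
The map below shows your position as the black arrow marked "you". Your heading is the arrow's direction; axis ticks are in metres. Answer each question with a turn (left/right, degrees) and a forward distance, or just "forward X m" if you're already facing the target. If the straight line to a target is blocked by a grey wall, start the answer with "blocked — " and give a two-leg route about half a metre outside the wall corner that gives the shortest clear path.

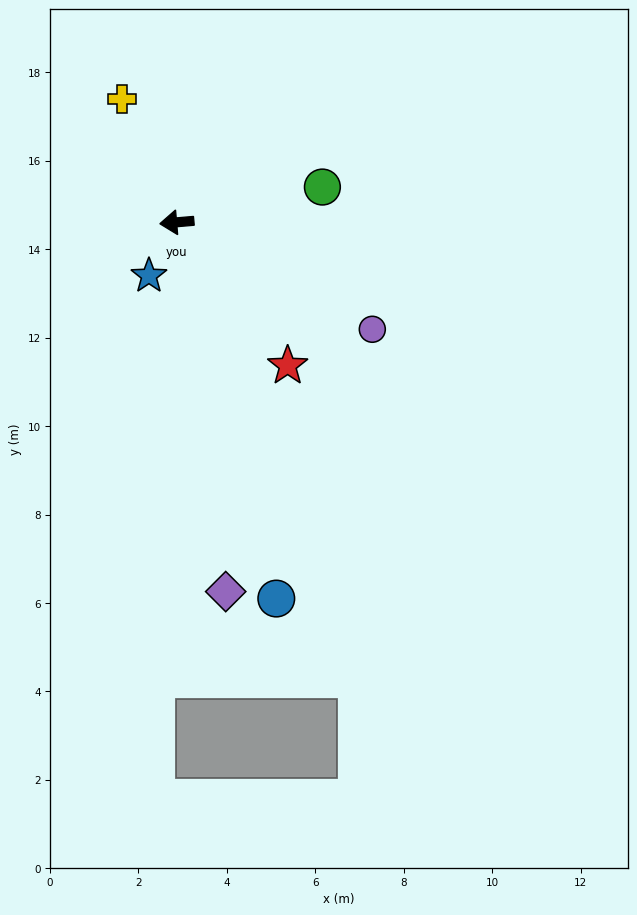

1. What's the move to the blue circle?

turn left 100°, forward 8.8 m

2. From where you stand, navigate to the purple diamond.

turn left 93°, forward 8.4 m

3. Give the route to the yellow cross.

turn right 71°, forward 3.1 m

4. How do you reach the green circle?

turn right 171°, forward 3.4 m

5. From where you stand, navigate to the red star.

turn left 123°, forward 4.1 m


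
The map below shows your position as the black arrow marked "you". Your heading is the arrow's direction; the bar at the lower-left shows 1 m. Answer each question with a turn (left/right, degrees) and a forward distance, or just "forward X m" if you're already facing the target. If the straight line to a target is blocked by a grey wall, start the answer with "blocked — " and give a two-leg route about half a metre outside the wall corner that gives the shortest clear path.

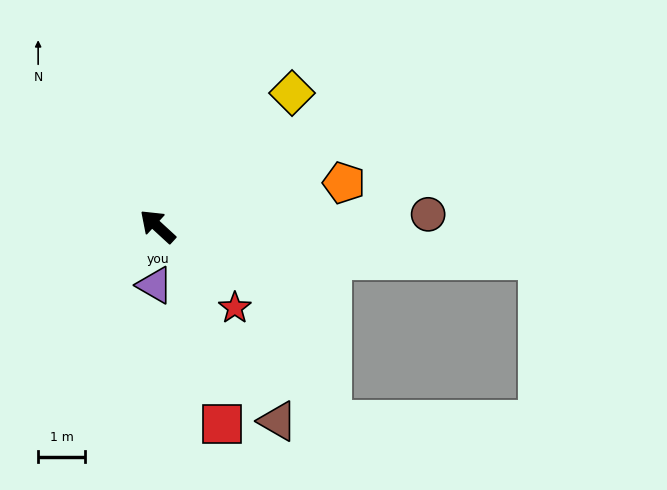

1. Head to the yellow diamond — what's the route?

turn right 93°, forward 4.0 m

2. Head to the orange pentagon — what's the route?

turn right 124°, forward 4.1 m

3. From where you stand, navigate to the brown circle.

turn right 135°, forward 5.7 m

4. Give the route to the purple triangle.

turn left 130°, forward 1.2 m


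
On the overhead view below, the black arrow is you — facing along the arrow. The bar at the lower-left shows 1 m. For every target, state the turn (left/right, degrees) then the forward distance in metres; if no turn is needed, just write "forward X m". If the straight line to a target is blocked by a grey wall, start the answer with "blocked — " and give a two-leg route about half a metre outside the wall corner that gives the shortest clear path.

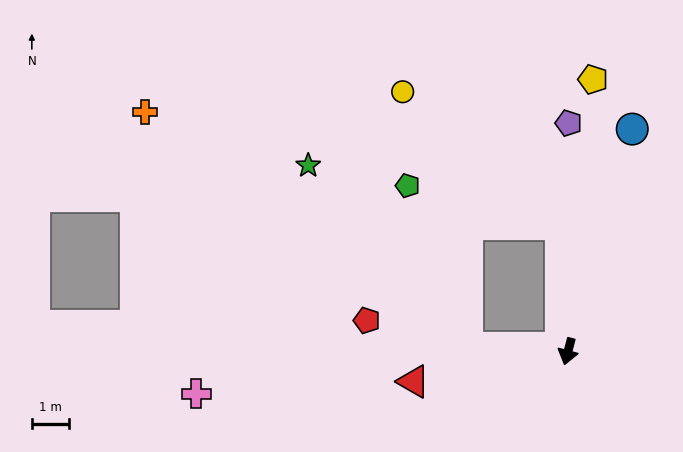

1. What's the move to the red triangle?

turn right 64°, forward 4.2 m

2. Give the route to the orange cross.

blocked — turn right 78°, forward 2.7 m, then turn right 33°, forward 10.7 m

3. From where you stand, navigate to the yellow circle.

blocked — turn right 162°, forward 3.4 m, then turn left 47°, forward 5.5 m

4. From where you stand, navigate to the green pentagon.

blocked — turn right 78°, forward 2.7 m, then turn right 67°, forward 4.6 m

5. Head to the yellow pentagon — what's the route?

turn right 171°, forward 7.3 m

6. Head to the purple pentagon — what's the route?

turn right 165°, forward 6.1 m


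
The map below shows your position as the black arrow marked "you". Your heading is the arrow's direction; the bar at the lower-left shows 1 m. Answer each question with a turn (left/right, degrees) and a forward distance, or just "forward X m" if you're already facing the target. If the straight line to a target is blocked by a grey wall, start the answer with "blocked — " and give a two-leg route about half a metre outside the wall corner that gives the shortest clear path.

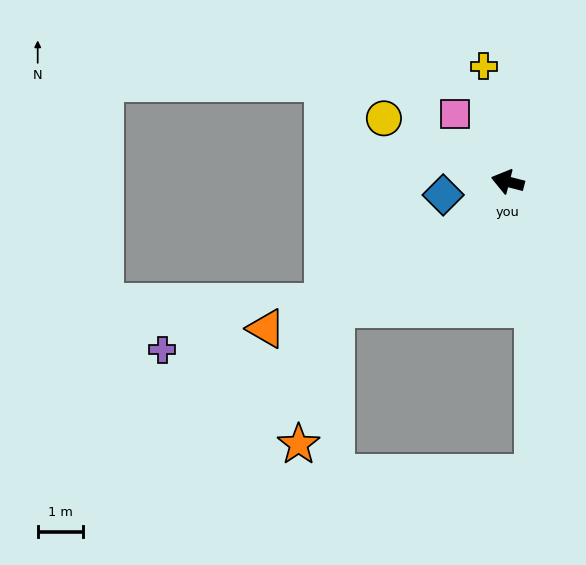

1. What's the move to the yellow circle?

turn right 13°, forward 3.0 m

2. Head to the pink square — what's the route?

turn right 38°, forward 1.9 m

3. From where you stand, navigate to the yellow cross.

turn right 64°, forward 2.6 m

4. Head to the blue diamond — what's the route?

turn left 26°, forward 1.4 m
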